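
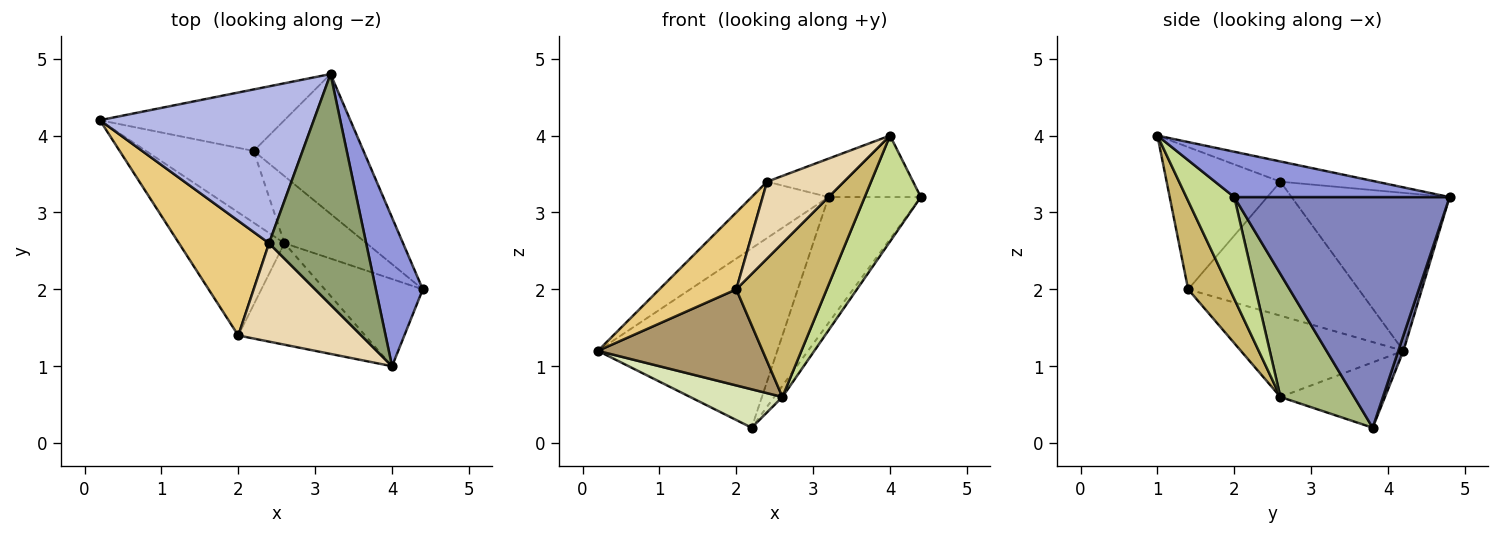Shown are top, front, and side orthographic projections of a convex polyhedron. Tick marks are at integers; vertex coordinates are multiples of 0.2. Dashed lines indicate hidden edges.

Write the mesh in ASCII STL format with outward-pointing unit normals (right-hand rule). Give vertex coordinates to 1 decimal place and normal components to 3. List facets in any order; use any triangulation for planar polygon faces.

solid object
 facet normal 0.027 0.946 -0.324
  outer loop
   vertex 2.2 3.8 0.2
   vertex 0.2 4.2 1.2
   vertex 3.2 4.8 3.2
  endloop
 endfacet
 facet normal 0.842 0.361 -0.401
  outer loop
   vertex 2.2 3.8 0.2
   vertex 3.2 4.8 3.2
   vertex 4.4 2.0 3.2
  endloop
 endfacet
 facet normal 0.666 0.285 0.689
  outer loop
   vertex 4.0 1.0 4.0
   vertex 4.4 2.0 3.2
   vertex 3.2 4.8 3.2
  endloop
 endfacet
 facet normal -0.571 0.278 0.773
  outer loop
   vertex 2.4 2.6 3.4
   vertex 3.2 4.8 3.2
   vertex 0.2 4.2 1.2
  endloop
 endfacet
 facet normal -0.201 0.161 0.966
  outer loop
   vertex 2.4 2.6 3.4
   vertex 4.0 1.0 4.0
   vertex 3.2 4.8 3.2
  endloop
 endfacet
 facet normal 0.829 0.092 -0.552
  outer loop
   vertex 2.6 2.6 0.6
   vertex 2.2 3.8 0.2
   vertex 4.4 2.0 3.2
  endloop
 endfacet
 facet normal 0.551 -0.645 -0.530
  outer loop
   vertex 2.6 2.6 0.6
   vertex 4.4 2.0 3.2
   vertex 4.0 1.0 4.0
  endloop
 endfacet
 facet normal -0.472 -0.416 -0.777
  outer loop
   vertex 2.6 2.6 0.6
   vertex 0.2 4.2 1.2
   vertex 2.2 3.8 0.2
  endloop
 endfacet
 facet normal -0.519 -0.526 -0.674
  outer loop
   vertex 2.0 1.4 2.0
   vertex 0.2 4.2 1.2
   vertex 2.6 2.6 0.6
  endloop
 endfacet
 facet normal 0.358 -0.779 -0.514
  outer loop
   vertex 2.0 1.4 2.0
   vertex 2.6 2.6 0.6
   vertex 4.0 1.0 4.0
  endloop
 endfacet
 facet normal -0.777 -0.350 0.522
  outer loop
   vertex 2.0 1.4 2.0
   vertex 2.4 2.6 3.4
   vertex 0.2 4.2 1.2
  endloop
 endfacet
 facet normal -0.674 -0.455 0.582
  outer loop
   vertex 2.0 1.4 2.0
   vertex 4.0 1.0 4.0
   vertex 2.4 2.6 3.4
  endloop
 endfacet
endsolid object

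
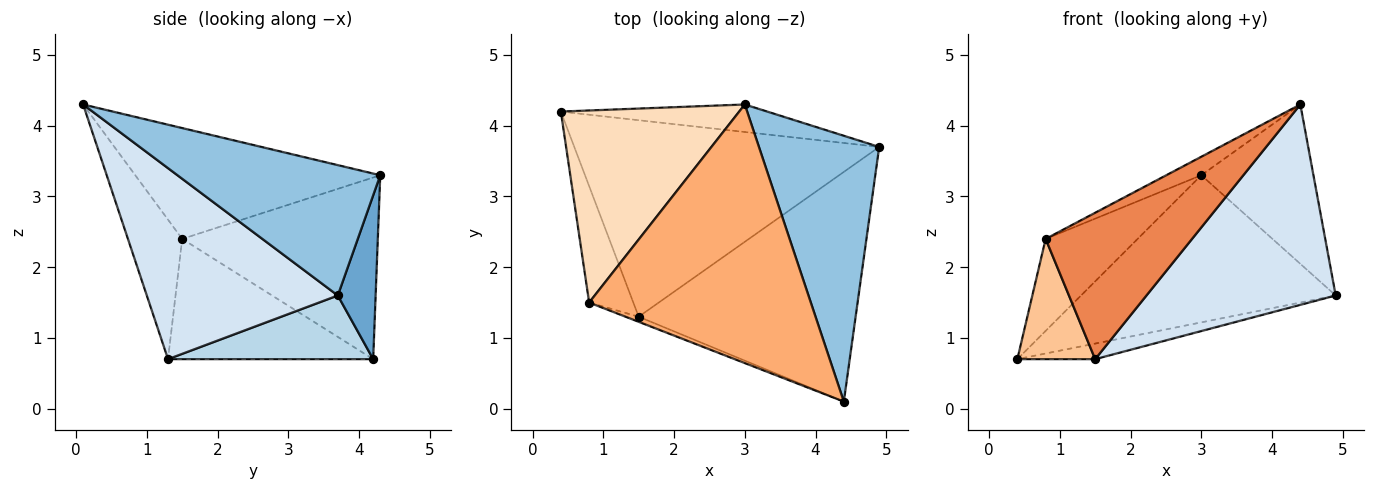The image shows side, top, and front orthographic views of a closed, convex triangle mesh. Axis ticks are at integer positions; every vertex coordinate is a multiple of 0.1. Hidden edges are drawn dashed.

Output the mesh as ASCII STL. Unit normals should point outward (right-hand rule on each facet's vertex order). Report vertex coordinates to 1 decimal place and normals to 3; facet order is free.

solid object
 facet normal 0.144 0.973 -0.182
  outer loop
   vertex 3.0 4.3 3.3
   vertex 4.9 3.7 1.6
   vertex 0.4 4.2 0.7
  endloop
 endfacet
 facet normal 0.681 0.377 0.628
  outer loop
   vertex 3.0 4.3 3.3
   vertex 4.4 0.1 4.3
   vertex 4.9 3.7 1.6
  endloop
 endfacet
 facet normal 0.204 0.077 -0.976
  outer loop
   vertex 1.5 1.3 0.7
   vertex 0.4 4.2 0.7
   vertex 4.9 3.7 1.6
  endloop
 endfacet
 facet normal 0.553 -0.548 -0.628
  outer loop
   vertex 1.5 1.3 0.7
   vertex 4.9 3.7 1.6
   vertex 4.4 0.1 4.3
  endloop
 endfacet
 facet normal -0.347 -0.937 -0.033
  outer loop
   vertex 0.8 1.5 2.4
   vertex 1.5 1.3 0.7
   vertex 4.4 0.1 4.3
  endloop
 endfacet
 facet normal -0.446 0.064 0.893
  outer loop
   vertex 0.8 1.5 2.4
   vertex 4.4 0.1 4.3
   vertex 3.0 4.3 3.3
  endloop
 endfacet
 facet normal -0.884 -0.335 -0.325
  outer loop
   vertex 0.8 1.5 2.4
   vertex 0.4 4.2 0.7
   vertex 1.5 1.3 0.7
  endloop
 endfacet
 facet normal -0.676 0.318 0.664
  outer loop
   vertex 0.8 1.5 2.4
   vertex 3.0 4.3 3.3
   vertex 0.4 4.2 0.7
  endloop
 endfacet
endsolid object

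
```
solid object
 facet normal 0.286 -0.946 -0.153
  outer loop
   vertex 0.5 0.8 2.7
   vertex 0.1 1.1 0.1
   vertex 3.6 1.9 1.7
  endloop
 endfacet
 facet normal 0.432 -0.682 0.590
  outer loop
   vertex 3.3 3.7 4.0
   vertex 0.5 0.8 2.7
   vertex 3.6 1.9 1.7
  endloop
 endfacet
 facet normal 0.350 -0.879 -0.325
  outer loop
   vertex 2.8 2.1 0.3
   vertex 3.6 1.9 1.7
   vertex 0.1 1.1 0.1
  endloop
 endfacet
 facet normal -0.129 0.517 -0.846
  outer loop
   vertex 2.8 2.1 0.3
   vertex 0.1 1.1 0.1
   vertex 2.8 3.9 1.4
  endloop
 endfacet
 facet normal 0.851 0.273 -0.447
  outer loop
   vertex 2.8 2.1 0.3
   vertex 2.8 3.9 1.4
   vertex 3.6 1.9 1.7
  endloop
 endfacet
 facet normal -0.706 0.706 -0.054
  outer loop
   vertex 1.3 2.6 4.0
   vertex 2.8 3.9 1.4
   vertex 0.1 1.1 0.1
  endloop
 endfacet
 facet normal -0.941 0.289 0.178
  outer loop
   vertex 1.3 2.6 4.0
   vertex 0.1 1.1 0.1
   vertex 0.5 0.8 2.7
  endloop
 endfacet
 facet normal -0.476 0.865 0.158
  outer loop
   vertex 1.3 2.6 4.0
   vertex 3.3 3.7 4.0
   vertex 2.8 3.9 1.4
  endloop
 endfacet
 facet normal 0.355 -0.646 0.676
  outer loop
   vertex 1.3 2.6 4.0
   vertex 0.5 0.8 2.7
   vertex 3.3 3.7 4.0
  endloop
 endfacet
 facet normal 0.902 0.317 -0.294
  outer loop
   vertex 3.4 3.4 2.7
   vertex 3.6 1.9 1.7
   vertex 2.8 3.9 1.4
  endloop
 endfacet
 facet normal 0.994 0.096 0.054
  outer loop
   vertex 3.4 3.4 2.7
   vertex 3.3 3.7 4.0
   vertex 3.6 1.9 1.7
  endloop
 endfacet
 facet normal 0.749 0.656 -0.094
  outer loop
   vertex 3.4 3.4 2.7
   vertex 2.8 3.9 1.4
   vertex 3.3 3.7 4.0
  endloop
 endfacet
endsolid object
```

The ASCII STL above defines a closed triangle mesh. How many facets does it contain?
12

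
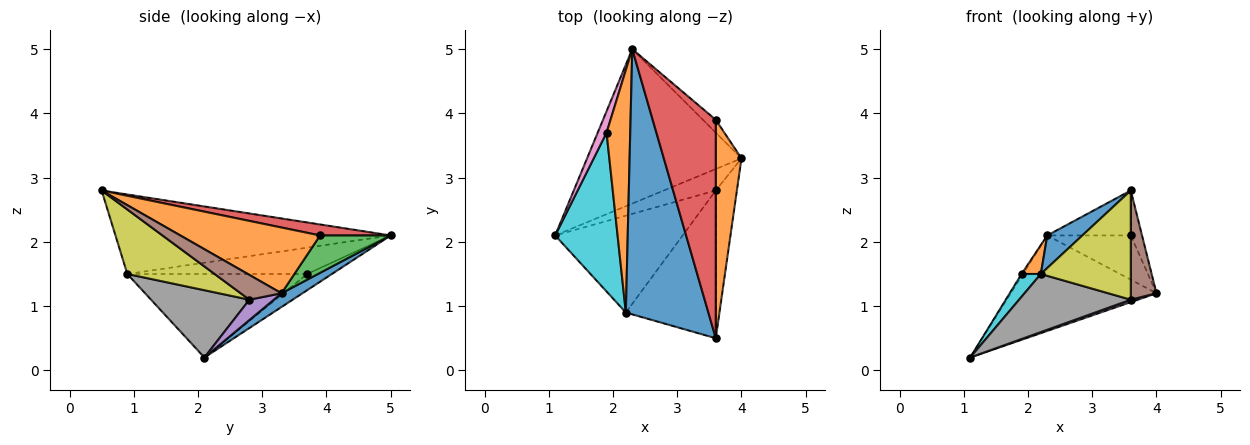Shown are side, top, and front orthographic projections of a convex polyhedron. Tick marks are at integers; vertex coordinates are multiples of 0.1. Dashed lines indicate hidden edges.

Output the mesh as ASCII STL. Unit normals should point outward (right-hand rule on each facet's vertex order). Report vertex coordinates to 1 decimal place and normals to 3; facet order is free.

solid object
 facet normal 0.075 0.524 -0.848
  outer loop
   vertex 2.3 5.0 2.1
   vertex 4.0 3.3 1.2
   vertex 1.1 2.1 0.2
  endloop
 endfacet
 facet normal 0.929 0.075 0.363
  outer loop
   vertex 3.6 3.9 2.1
   vertex 3.6 0.5 2.8
   vertex 4.0 3.3 1.2
  endloop
 endfacet
 facet normal 0.631 0.745 -0.217
  outer loop
   vertex 3.6 3.9 2.1
   vertex 4.0 3.3 1.2
   vertex 2.3 5.0 2.1
  endloop
 endfacet
 facet normal 0.168 0.199 0.966
  outer loop
   vertex 3.6 3.9 2.1
   vertex 2.3 5.0 2.1
   vertex 3.6 0.5 2.8
  endloop
 endfacet
 facet normal 0.363 -0.105 -0.926
  outer loop
   vertex 3.6 2.8 1.1
   vertex 1.1 2.1 0.2
   vertex 4.0 3.3 1.2
  endloop
 endfacet
 facet normal 0.686 -0.432 -0.585
  outer loop
   vertex 3.6 2.8 1.1
   vertex 4.0 3.3 1.2
   vertex 3.6 0.5 2.8
  endloop
 endfacet
 facet normal -0.876 0.048 0.480
  outer loop
   vertex 1.9 3.7 1.5
   vertex 2.3 5.0 2.1
   vertex 1.1 2.1 0.2
  endloop
 endfacet
 facet normal 0.412 -0.468 -0.781
  outer loop
   vertex 2.2 0.9 1.5
   vertex 1.1 2.1 0.2
   vertex 3.6 2.8 1.1
  endloop
 endfacet
 facet normal 0.500 -0.515 -0.697
  outer loop
   vertex 2.2 0.9 1.5
   vertex 3.6 2.8 1.1
   vertex 3.6 0.5 2.8
  endloop
 endfacet
 facet normal -0.798 -0.086 0.596
  outer loop
   vertex 2.2 0.9 1.5
   vertex 1.9 3.7 1.5
   vertex 1.1 2.1 0.2
  endloop
 endfacet
 facet normal -0.691 -0.088 0.717
  outer loop
   vertex 2.2 0.9 1.5
   vertex 3.6 0.5 2.8
   vertex 2.3 5.0 2.1
  endloop
 endfacet
 facet normal -0.741 -0.079 0.666
  outer loop
   vertex 2.2 0.9 1.5
   vertex 2.3 5.0 2.1
   vertex 1.9 3.7 1.5
  endloop
 endfacet
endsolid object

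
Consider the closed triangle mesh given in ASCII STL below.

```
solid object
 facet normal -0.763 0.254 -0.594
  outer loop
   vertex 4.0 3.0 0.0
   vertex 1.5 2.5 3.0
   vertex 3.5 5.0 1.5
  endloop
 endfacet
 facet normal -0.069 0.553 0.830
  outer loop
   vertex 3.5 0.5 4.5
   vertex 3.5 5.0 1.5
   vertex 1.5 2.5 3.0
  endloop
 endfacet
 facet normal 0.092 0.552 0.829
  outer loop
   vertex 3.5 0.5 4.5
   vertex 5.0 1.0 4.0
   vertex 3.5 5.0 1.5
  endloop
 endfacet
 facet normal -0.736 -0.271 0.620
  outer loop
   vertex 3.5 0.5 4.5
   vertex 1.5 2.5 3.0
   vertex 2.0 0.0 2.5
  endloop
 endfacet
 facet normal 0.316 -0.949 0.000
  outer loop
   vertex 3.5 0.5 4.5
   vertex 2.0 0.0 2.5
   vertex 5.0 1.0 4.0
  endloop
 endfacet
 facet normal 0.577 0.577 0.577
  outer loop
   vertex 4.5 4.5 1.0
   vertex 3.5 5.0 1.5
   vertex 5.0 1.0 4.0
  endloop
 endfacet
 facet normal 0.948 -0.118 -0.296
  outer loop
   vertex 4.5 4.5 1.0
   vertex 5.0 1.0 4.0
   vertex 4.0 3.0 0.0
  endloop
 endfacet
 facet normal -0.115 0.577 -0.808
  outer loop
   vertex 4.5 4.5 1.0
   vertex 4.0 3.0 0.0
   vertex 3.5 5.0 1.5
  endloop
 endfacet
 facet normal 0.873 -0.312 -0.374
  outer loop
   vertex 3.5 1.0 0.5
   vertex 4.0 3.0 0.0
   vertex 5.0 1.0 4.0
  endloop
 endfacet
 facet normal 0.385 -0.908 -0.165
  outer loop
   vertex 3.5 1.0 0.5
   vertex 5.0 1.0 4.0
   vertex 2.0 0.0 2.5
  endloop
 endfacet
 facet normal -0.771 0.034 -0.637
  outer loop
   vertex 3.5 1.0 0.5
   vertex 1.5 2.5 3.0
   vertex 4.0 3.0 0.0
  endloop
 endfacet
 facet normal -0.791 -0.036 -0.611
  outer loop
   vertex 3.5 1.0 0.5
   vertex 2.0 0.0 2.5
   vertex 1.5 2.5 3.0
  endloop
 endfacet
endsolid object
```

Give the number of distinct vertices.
8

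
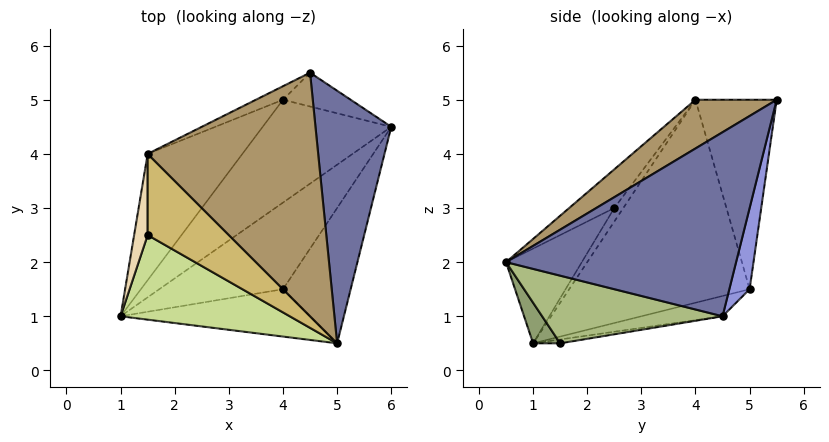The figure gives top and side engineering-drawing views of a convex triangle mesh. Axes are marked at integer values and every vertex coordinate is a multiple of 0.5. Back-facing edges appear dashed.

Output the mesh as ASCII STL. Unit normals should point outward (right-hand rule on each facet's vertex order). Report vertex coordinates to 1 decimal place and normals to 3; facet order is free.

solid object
 facet normal 0.916 -0.135 0.377
  outer loop
   vertex 4.5 5.5 5.0
   vertex 5.0 0.5 2.0
   vertex 6.0 4.5 1.0
  endloop
 endfacet
 facet normal -0.147 0.342 -0.928
  outer loop
   vertex 4.0 5.0 1.5
   vertex 6.0 4.5 1.0
   vertex 1.0 1.0 0.5
  endloop
 endfacet
 facet normal 0.200 0.966 -0.166
  outer loop
   vertex 4.0 5.0 1.5
   vertex 4.5 5.5 5.0
   vertex 6.0 4.5 1.0
  endloop
 endfacet
 facet normal -0.031 0.184 -0.982
  outer loop
   vertex 4.0 1.5 0.5
   vertex 1.0 1.0 0.5
   vertex 6.0 4.5 1.0
  endloop
 endfacet
 facet normal 0.130 -0.783 -0.609
  outer loop
   vertex 4.0 1.5 0.5
   vertex 5.0 0.5 2.0
   vertex 1.0 1.0 0.5
  endloop
 endfacet
 facet normal 0.667 -0.333 -0.667
  outer loop
   vertex 4.0 1.5 0.5
   vertex 6.0 4.5 1.0
   vertex 5.0 0.5 2.0
  endloop
 endfacet
 facet normal -0.299 -0.791 0.534
  outer loop
   vertex 1.5 2.5 3.0
   vertex 1.0 1.0 0.5
   vertex 5.0 0.5 2.0
  endloop
 endfacet
 facet normal -0.446 0.893 -0.064
  outer loop
   vertex 1.5 4.0 5.0
   vertex 4.5 5.5 5.0
   vertex 4.0 5.0 1.5
  endloop
 endfacet
 facet normal 0.241 -0.482 0.843
  outer loop
   vertex 1.5 4.0 5.0
   vertex 5.0 0.5 2.0
   vertex 4.5 5.5 5.0
  endloop
 endfacet
 facet normal -0.275 -0.769 0.577
  outer loop
   vertex 1.5 4.0 5.0
   vertex 1.5 2.5 3.0
   vertex 5.0 0.5 2.0
  endloop
 endfacet
 facet normal -0.713 0.618 -0.333
  outer loop
   vertex 1.5 4.0 5.0
   vertex 4.0 5.0 1.5
   vertex 1.0 1.0 0.5
  endloop
 endfacet
 facet normal -0.514 -0.686 0.514
  outer loop
   vertex 1.5 4.0 5.0
   vertex 1.0 1.0 0.5
   vertex 1.5 2.5 3.0
  endloop
 endfacet
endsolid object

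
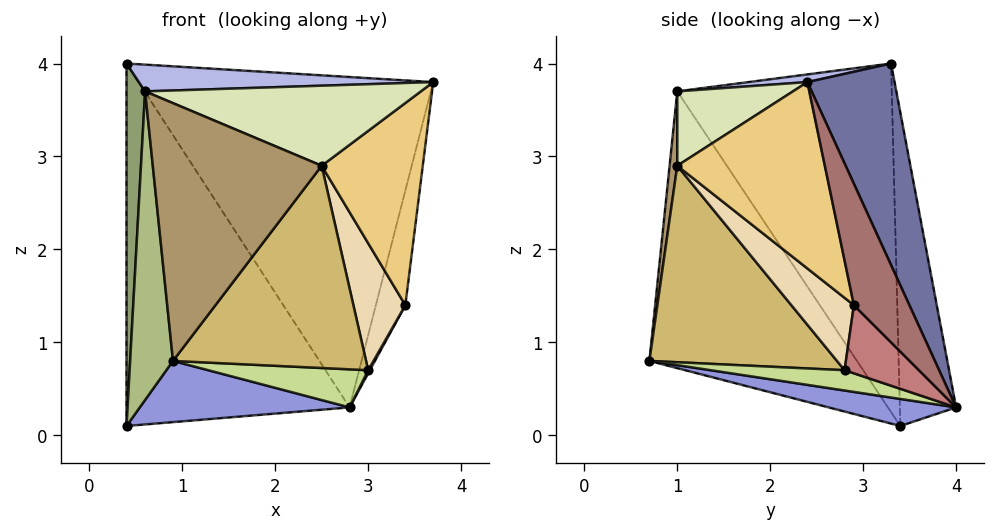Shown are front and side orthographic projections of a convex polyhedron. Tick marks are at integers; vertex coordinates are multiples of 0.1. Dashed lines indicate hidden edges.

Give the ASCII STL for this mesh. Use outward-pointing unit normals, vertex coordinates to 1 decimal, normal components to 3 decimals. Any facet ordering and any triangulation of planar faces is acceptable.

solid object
 facet normal 0.266 0.901 0.343
  outer loop
   vertex 2.8 4.0 0.3
   vertex 0.4 3.3 4.0
   vertex 3.7 2.4 3.8
  endloop
 endfacet
 facet normal -0.244 0.969 0.025
  outer loop
   vertex 0.4 3.4 0.1
   vertex 0.4 3.3 4.0
   vertex 2.8 4.0 0.3
  endloop
 endfacet
 facet normal 0.137 -0.225 -0.965
  outer loop
   vertex 0.4 3.4 0.1
   vertex 2.8 4.0 0.3
   vertex 0.9 0.7 0.8
  endloop
 endfacet
 facet normal 0.025 -0.127 0.992
  outer loop
   vertex 0.6 1.0 3.7
   vertex 3.7 2.4 3.8
   vertex 0.4 3.3 4.0
  endloop
 endfacet
 facet normal -0.996 -0.086 -0.002
  outer loop
   vertex 0.6 1.0 3.7
   vertex 0.4 3.3 4.0
   vertex 0.4 3.4 0.1
  endloop
 endfacet
 facet normal -0.976 -0.202 -0.080
  outer loop
   vertex 0.6 1.0 3.7
   vertex 0.4 3.4 0.1
   vertex 0.9 0.7 0.8
  endloop
 endfacet
 facet normal 0.229 -0.273 -0.934
  outer loop
   vertex 3.0 2.8 0.7
   vertex 0.9 0.7 0.8
   vertex 2.8 4.0 0.3
  endloop
 endfacet
 facet normal 0.285 -0.679 0.677
  outer loop
   vertex 2.5 1.0 2.9
   vertex 3.7 2.4 3.8
   vertex 0.6 1.0 3.7
  endloop
 endfacet
 facet normal 0.045 -0.993 0.107
  outer loop
   vertex 2.5 1.0 2.9
   vertex 0.6 1.0 3.7
   vertex 0.9 0.7 0.8
  endloop
 endfacet
 facet normal 0.641 -0.659 -0.394
  outer loop
   vertex 2.5 1.0 2.9
   vertex 0.9 0.7 0.8
   vertex 3.0 2.8 0.7
  endloop
 endfacet
 facet normal 0.806 -0.552 -0.216
  outer loop
   vertex 3.4 2.9 1.4
   vertex 3.7 2.4 3.8
   vertex 2.5 1.0 2.9
  endloop
 endfacet
 facet normal 0.726 -0.604 -0.329
  outer loop
   vertex 3.4 2.9 1.4
   vertex 2.5 1.0 2.9
   vertex 3.0 2.8 0.7
  endloop
 endfacet
 facet normal 0.883 0.469 -0.013
  outer loop
   vertex 3.4 2.9 1.4
   vertex 2.8 4.0 0.3
   vertex 3.7 2.4 3.8
  endloop
 endfacet
 facet normal 0.869 -0.020 -0.494
  outer loop
   vertex 3.4 2.9 1.4
   vertex 3.0 2.8 0.7
   vertex 2.8 4.0 0.3
  endloop
 endfacet
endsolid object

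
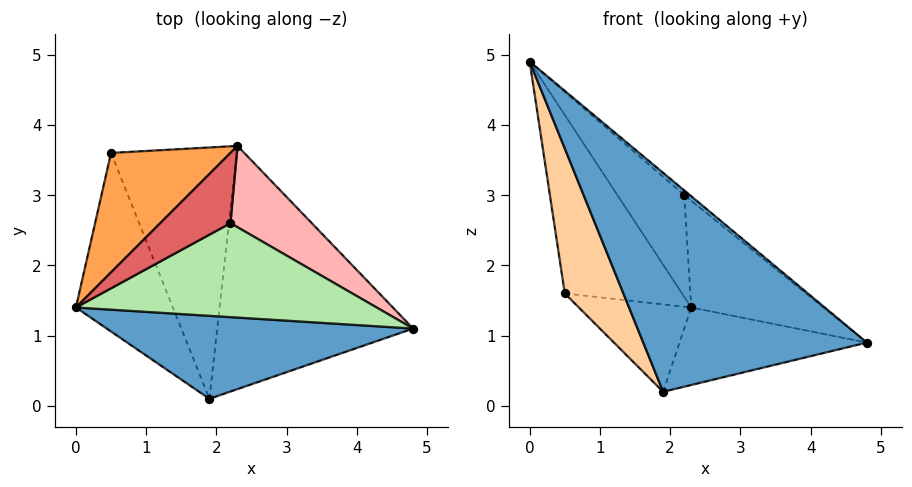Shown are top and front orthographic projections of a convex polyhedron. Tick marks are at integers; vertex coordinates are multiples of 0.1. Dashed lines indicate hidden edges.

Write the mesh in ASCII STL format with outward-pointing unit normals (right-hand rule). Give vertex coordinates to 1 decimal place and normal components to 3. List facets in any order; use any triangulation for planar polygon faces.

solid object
 facet normal 0.231 -0.910 0.345
  outer loop
   vertex 1.9 0.1 0.2
   vertex 4.8 1.1 0.9
   vertex 0.0 1.4 4.9
  endloop
 endfacet
 facet normal 0.124 0.301 -0.945
  outer loop
   vertex 1.9 0.1 0.2
   vertex 2.3 3.7 1.4
   vertex 4.8 1.1 0.9
  endloop
 endfacet
 facet normal 0.016 0.831 0.556
  outer loop
   vertex 0.5 3.6 1.6
   vertex 0.0 1.4 4.9
   vertex 2.3 3.7 1.4
  endloop
 endfacet
 facet normal -0.920 -0.247 -0.304
  outer loop
   vertex 0.5 3.6 1.6
   vertex 1.9 0.1 0.2
   vertex 0.0 1.4 4.9
  endloop
 endfacet
 facet normal -0.122 0.326 -0.937
  outer loop
   vertex 0.5 3.6 1.6
   vertex 2.3 3.7 1.4
   vertex 1.9 0.1 0.2
  endloop
 endfacet
 facet normal 0.641 0.038 0.766
  outer loop
   vertex 2.2 2.6 3.0
   vertex 0.0 1.4 4.9
   vertex 4.8 1.1 0.9
  endloop
 endfacet
 facet normal 0.042 0.822 0.568
  outer loop
   vertex 2.2 2.6 3.0
   vertex 2.3 3.7 1.4
   vertex 0.0 1.4 4.9
  endloop
 endfacet
 facet normal 0.688 0.577 0.440
  outer loop
   vertex 2.2 2.6 3.0
   vertex 4.8 1.1 0.9
   vertex 2.3 3.7 1.4
  endloop
 endfacet
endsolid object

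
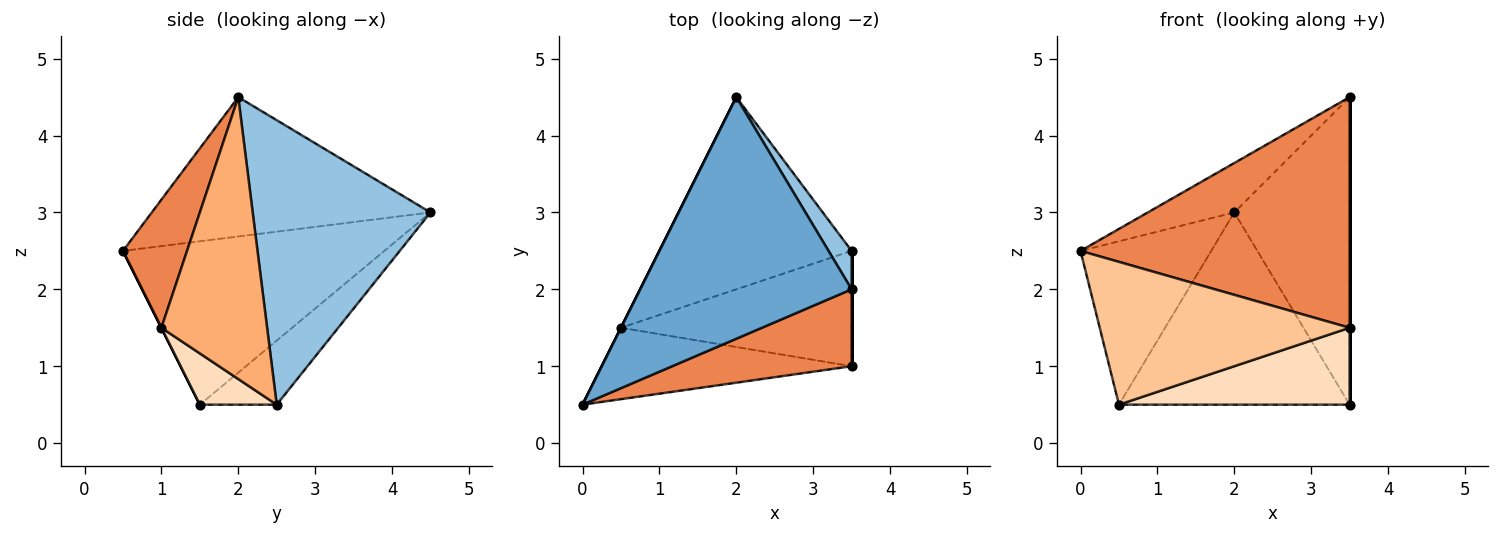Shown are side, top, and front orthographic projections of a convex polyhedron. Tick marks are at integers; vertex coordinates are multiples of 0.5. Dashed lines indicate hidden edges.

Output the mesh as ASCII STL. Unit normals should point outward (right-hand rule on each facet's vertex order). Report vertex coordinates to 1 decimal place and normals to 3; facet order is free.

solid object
 facet normal -0.542 0.168 0.823
  outer loop
   vertex 2.0 4.5 3.0
   vertex 0.0 0.5 2.5
   vertex 3.5 2.0 4.5
  endloop
 endfacet
 facet normal 0.837 0.543 0.068
  outer loop
   vertex 3.5 2.5 0.5
   vertex 2.0 4.5 3.0
   vertex 3.5 2.0 4.5
  endloop
 endfacet
 facet normal -0.894 0.447 0.000
  outer loop
   vertex 0.5 1.5 0.5
   vertex 0.0 0.5 2.5
   vertex 2.0 4.5 3.0
  endloop
 endfacet
 facet normal -0.229 0.688 -0.688
  outer loop
   vertex 0.5 1.5 0.5
   vertex 2.0 4.5 3.0
   vertex 3.5 2.5 0.5
  endloop
 endfacet
 facet normal 0.220 -0.925 0.308
  outer loop
   vertex 3.5 1.0 1.5
   vertex 3.5 2.0 4.5
   vertex 0.0 0.5 2.5
  endloop
 endfacet
 facet normal 1.000 0.000 0.000
  outer loop
   vertex 3.5 1.0 1.5
   vertex 3.5 2.5 0.5
   vertex 3.5 2.0 4.5
  endloop
 endfacet
 facet normal 0.000 -0.894 -0.447
  outer loop
   vertex 3.5 1.0 1.5
   vertex 0.0 0.5 2.5
   vertex 0.5 1.5 0.5
  endloop
 endfacet
 facet normal 0.182 -0.545 -0.818
  outer loop
   vertex 3.5 1.0 1.5
   vertex 0.5 1.5 0.5
   vertex 3.5 2.5 0.5
  endloop
 endfacet
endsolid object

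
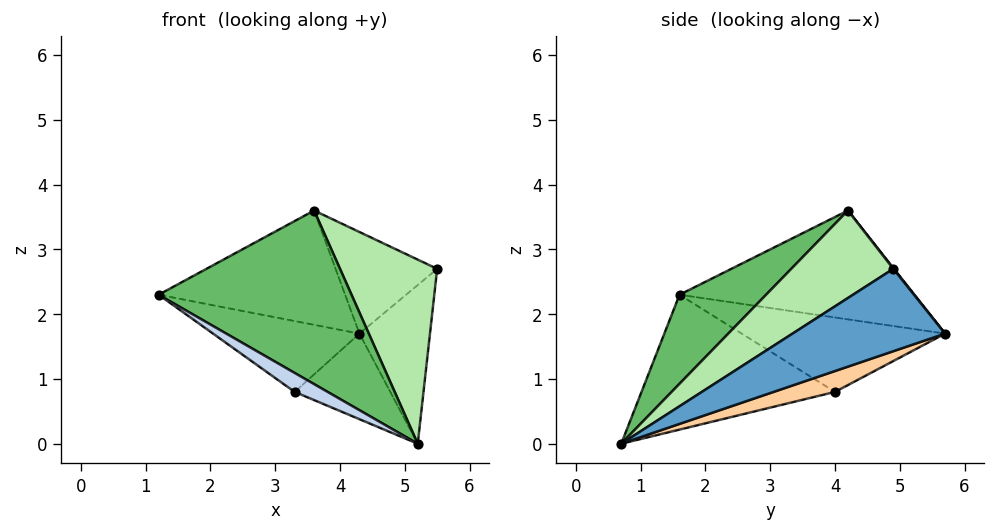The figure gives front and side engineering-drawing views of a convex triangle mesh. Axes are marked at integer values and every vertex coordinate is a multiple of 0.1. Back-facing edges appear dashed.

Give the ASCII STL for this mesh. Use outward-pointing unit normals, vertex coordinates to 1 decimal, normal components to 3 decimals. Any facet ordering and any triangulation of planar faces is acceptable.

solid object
 facet normal 0.725 0.335 -0.602
  outer loop
   vertex 4.3 5.7 1.7
   vertex 5.5 4.9 2.7
   vertex 5.2 0.7 0.0
  endloop
 endfacet
 facet normal -0.511 -0.087 -0.855
  outer loop
   vertex 3.3 4.0 0.8
   vertex 5.2 0.7 0.0
   vertex 1.2 1.6 2.3
  endloop
 endfacet
 facet normal -0.796 0.573 -0.198
  outer loop
   vertex 3.3 4.0 0.8
   vertex 1.2 1.6 2.3
   vertex 4.3 5.7 1.7
  endloop
 endfacet
 facet normal 0.224 0.350 -0.910
  outer loop
   vertex 3.3 4.0 0.8
   vertex 4.3 5.7 1.7
   vertex 5.2 0.7 0.0
  endloop
 endfacet
 facet normal 0.280 -0.623 0.730
  outer loop
   vertex 3.6 4.2 3.6
   vertex 1.2 1.6 2.3
   vertex 5.2 0.7 0.0
  endloop
 endfacet
 facet normal 0.514 -0.490 0.704
  outer loop
   vertex 3.6 4.2 3.6
   vertex 5.2 0.7 0.0
   vertex 5.5 4.9 2.7
  endloop
 endfacet
 facet normal -0.768 0.609 0.198
  outer loop
   vertex 3.6 4.2 3.6
   vertex 4.3 5.7 1.7
   vertex 1.2 1.6 2.3
  endloop
 endfacet
 facet normal 0.005 0.784 0.621
  outer loop
   vertex 3.6 4.2 3.6
   vertex 5.5 4.9 2.7
   vertex 4.3 5.7 1.7
  endloop
 endfacet
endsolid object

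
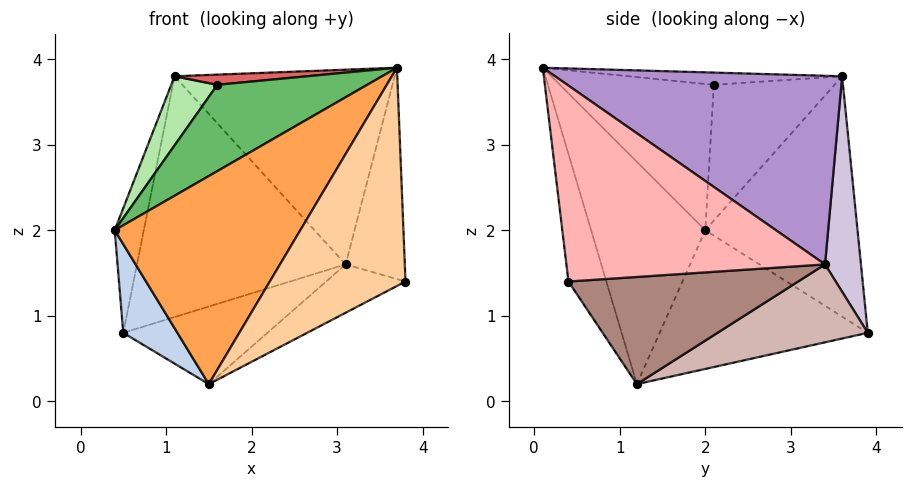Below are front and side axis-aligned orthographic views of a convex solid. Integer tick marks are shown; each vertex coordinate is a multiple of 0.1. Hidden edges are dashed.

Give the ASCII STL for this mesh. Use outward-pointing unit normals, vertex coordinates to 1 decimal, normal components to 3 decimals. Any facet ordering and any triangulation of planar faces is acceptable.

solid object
 facet normal -0.960 0.183 0.210
  outer loop
   vertex 1.1 3.6 3.8
   vertex 0.5 3.9 0.8
   vertex 0.4 2.0 2.0
  endloop
 endfacet
 facet normal -0.873 -0.227 -0.432
  outer loop
   vertex 1.5 1.2 0.2
   vertex 0.4 2.0 2.0
   vertex 0.5 3.9 0.8
  endloop
 endfacet
 facet normal -0.523 -0.850 0.058
  outer loop
   vertex 1.5 1.2 0.2
   vertex 3.7 0.1 3.9
   vertex 0.4 2.0 2.0
  endloop
 endfacet
 facet normal -0.267 -0.956 -0.125
  outer loop
   vertex 1.5 1.2 0.2
   vertex 3.8 0.4 1.4
   vertex 3.7 0.1 3.9
  endloop
 endfacet
 facet normal -0.629 -0.612 0.480
  outer loop
   vertex 1.6 2.1 3.7
   vertex 0.4 2.0 2.0
   vertex 3.7 0.1 3.9
  endloop
 endfacet
 facet normal -0.772 -0.295 0.563
  outer loop
   vertex 1.6 2.1 3.7
   vertex 1.1 3.6 3.8
   vertex 0.4 2.0 2.0
  endloop
 endfacet
 facet normal -0.224 -0.139 0.965
  outer loop
   vertex 1.6 2.1 3.7
   vertex 3.7 0.1 3.9
   vertex 1.1 3.6 3.8
  endloop
 endfacet
 facet normal 0.973 0.223 0.066
  outer loop
   vertex 3.1 3.4 1.6
   vertex 3.7 0.1 3.9
   vertex 3.8 0.4 1.4
  endloop
 endfacet
 facet normal 0.660 0.506 0.554
  outer loop
   vertex 3.1 3.4 1.6
   vertex 1.1 3.6 3.8
   vertex 3.7 0.1 3.9
  endloop
 endfacet
 facet normal 0.169 0.983 0.064
  outer loop
   vertex 3.1 3.4 1.6
   vertex 0.5 3.9 0.8
   vertex 1.1 3.6 3.8
  endloop
 endfacet
 facet normal 0.502 0.174 -0.847
  outer loop
   vertex 3.1 3.4 1.6
   vertex 3.8 0.4 1.4
   vertex 1.5 1.2 0.2
  endloop
 endfacet
 facet normal 0.334 0.321 -0.886
  outer loop
   vertex 3.1 3.4 1.6
   vertex 1.5 1.2 0.2
   vertex 0.5 3.9 0.8
  endloop
 endfacet
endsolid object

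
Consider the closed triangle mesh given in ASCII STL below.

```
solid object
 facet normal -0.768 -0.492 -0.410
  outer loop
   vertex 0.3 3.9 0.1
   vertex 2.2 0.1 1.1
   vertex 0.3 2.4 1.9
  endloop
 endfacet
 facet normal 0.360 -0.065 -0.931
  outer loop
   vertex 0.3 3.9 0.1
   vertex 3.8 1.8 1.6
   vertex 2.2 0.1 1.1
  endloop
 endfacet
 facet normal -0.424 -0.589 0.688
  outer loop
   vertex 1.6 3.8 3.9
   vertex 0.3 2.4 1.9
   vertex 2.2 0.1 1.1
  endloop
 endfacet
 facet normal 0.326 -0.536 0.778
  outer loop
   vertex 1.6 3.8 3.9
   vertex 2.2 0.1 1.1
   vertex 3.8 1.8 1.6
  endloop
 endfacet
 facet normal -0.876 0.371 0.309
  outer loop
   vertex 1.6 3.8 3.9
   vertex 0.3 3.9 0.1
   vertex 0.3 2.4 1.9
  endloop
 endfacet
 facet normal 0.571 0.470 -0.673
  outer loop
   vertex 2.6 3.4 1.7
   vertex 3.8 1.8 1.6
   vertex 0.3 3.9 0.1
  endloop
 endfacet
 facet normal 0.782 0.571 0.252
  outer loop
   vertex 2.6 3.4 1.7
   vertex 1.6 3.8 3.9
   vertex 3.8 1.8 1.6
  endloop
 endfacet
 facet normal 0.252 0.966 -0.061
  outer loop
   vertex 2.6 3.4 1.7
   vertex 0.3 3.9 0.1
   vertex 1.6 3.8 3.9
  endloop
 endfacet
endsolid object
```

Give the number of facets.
8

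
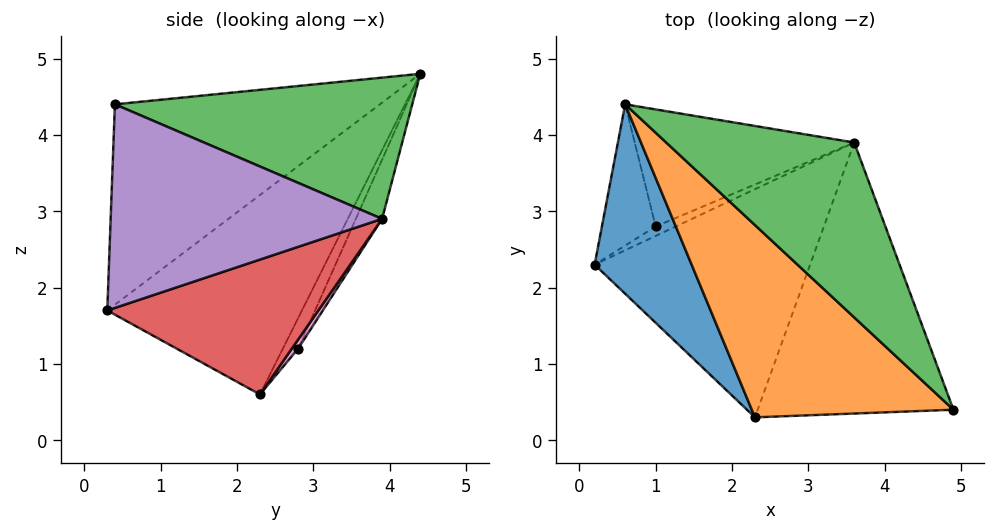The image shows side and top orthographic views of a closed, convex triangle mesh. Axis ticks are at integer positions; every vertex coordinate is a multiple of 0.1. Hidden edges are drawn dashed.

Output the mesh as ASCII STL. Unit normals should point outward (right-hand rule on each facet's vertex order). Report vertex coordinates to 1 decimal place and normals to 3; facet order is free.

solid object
 facet normal -0.735 -0.575 0.358
  outer loop
   vertex 2.3 0.3 1.7
   vertex 0.6 4.4 4.8
   vertex 0.2 2.3 0.6
  endloop
 endfacet
 facet normal -0.543 -0.638 0.546
  outer loop
   vertex 2.3 0.3 1.7
   vertex 4.9 0.4 4.4
   vertex 0.6 4.4 4.8
  endloop
 endfacet
 facet normal 0.523 0.492 0.696
  outer loop
   vertex 3.6 3.9 2.9
   vertex 0.6 4.4 4.8
   vertex 4.9 0.4 4.4
  endloop
 endfacet
 facet normal 0.528 0.091 -0.844
  outer loop
   vertex 3.6 3.9 2.9
   vertex 2.3 0.3 1.7
   vertex 0.2 2.3 0.6
  endloop
 endfacet
 facet normal 0.721 -0.029 -0.693
  outer loop
   vertex 3.6 3.9 2.9
   vertex 4.9 0.4 4.4
   vertex 2.3 0.3 1.7
  endloop
 endfacet
 facet normal -0.236 0.878 -0.416
  outer loop
   vertex 1.0 2.8 1.2
   vertex 0.2 2.3 0.6
   vertex 0.6 4.4 4.8
  endloop
 endfacet
 facet normal 0.378 0.398 -0.836
  outer loop
   vertex 1.0 2.8 1.2
   vertex 3.6 3.9 2.9
   vertex 0.2 2.3 0.6
  endloop
 endfacet
 facet normal -0.112 0.903 -0.414
  outer loop
   vertex 1.0 2.8 1.2
   vertex 0.6 4.4 4.8
   vertex 3.6 3.9 2.9
  endloop
 endfacet
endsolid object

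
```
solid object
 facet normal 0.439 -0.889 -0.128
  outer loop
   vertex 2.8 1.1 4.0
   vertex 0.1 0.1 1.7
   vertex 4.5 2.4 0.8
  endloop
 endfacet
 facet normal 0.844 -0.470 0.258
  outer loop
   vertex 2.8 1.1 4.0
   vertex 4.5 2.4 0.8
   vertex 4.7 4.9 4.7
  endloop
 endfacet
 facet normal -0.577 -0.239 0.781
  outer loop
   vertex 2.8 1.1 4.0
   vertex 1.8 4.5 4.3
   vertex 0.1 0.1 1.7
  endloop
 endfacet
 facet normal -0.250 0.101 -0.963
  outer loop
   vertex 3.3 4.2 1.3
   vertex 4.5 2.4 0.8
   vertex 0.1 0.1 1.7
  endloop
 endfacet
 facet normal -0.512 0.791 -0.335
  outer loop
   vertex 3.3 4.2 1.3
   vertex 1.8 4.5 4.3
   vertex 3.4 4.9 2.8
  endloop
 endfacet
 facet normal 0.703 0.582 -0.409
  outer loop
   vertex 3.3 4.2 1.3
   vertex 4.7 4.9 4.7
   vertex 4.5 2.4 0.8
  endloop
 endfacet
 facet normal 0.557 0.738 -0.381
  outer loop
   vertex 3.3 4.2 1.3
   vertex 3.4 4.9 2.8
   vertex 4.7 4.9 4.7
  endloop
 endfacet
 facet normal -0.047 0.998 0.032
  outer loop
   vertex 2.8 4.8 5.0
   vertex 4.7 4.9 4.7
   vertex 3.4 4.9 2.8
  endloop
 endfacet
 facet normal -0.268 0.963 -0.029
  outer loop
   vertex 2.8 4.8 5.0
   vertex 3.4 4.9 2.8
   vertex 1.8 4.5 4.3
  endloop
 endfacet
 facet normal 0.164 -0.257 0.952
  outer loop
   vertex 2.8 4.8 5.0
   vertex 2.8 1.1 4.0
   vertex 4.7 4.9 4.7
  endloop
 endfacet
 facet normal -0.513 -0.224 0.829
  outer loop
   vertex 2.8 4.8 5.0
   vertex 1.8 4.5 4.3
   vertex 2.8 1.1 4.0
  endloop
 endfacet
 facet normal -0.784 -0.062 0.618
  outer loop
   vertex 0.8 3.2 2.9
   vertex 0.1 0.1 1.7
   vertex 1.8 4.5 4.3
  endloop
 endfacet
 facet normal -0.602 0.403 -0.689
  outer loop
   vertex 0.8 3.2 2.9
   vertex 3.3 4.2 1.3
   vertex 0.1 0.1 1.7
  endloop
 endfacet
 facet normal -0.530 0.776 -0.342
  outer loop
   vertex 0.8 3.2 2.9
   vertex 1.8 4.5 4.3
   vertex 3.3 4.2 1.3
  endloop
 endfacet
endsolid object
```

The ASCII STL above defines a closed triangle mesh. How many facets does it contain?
14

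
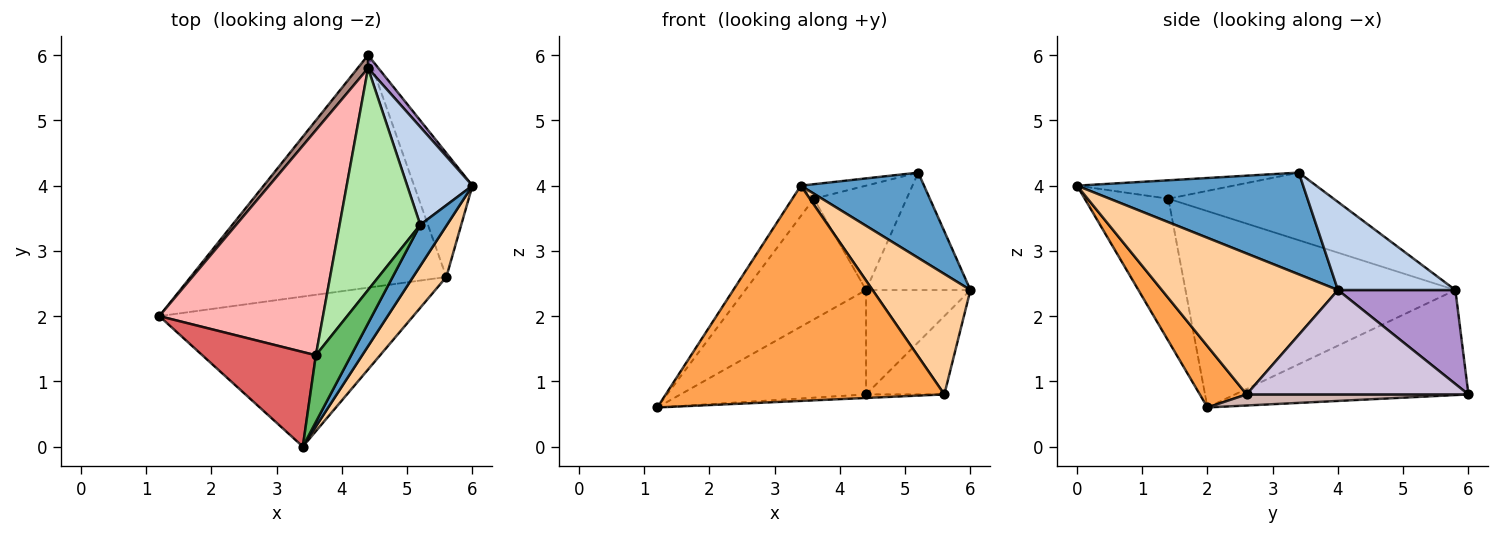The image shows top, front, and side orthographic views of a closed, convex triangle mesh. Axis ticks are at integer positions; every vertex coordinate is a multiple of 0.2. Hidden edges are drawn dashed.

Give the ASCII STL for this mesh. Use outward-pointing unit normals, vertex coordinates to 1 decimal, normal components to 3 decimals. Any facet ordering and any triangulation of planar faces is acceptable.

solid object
 facet normal 0.856 -0.466 0.225
  outer loop
   vertex 5.2 3.4 4.2
   vertex 3.4 0.0 4.0
   vertex 6.0 4.0 2.4
  endloop
 endfacet
 facet normal 0.654 0.581 0.484
  outer loop
   vertex 4.4 5.8 2.4
   vertex 5.2 3.4 4.2
   vertex 6.0 4.0 2.4
  endloop
 endfacet
 facet normal 0.137 -0.813 -0.566
  outer loop
   vertex 5.6 2.6 0.8
   vertex 3.4 0.0 4.0
   vertex 1.2 2.0 0.6
  endloop
 endfacet
 facet normal 0.856 -0.476 0.202
  outer loop
   vertex 5.6 2.6 0.8
   vertex 6.0 4.0 2.4
   vertex 3.4 0.0 4.0
  endloop
 endfacet
 facet normal -0.454 0.189 0.871
  outer loop
   vertex 3.6 1.4 3.8
   vertex 3.4 0.0 4.0
   vertex 5.2 3.4 4.2
  endloop
 endfacet
 facet normal -0.604 0.339 0.721
  outer loop
   vertex 3.6 1.4 3.8
   vertex 5.2 3.4 4.2
   vertex 4.4 5.8 2.4
  endloop
 endfacet
 facet normal -0.766 0.197 0.612
  outer loop
   vertex 3.6 1.4 3.8
   vertex 1.2 2.0 0.6
   vertex 3.4 0.0 4.0
  endloop
 endfacet
 facet normal -0.726 0.325 0.606
  outer loop
   vertex 3.6 1.4 3.8
   vertex 4.4 5.8 2.4
   vertex 1.2 2.0 0.6
  endloop
 endfacet
 facet normal 0.745 0.662 0.083
  outer loop
   vertex 4.4 6.0 0.8
   vertex 4.4 5.8 2.4
   vertex 6.0 4.0 2.4
  endloop
 endfacet
 facet normal 0.834 0.294 -0.466
  outer loop
   vertex 4.4 6.0 0.8
   vertex 6.0 4.0 2.4
   vertex 5.6 2.6 0.8
  endloop
 endfacet
 facet normal -0.780 0.620 0.078
  outer loop
   vertex 4.4 6.0 0.8
   vertex 1.2 2.0 0.6
   vertex 4.4 5.8 2.4
  endloop
 endfacet
 facet normal 0.043 0.015 -0.999
  outer loop
   vertex 4.4 6.0 0.8
   vertex 5.6 2.6 0.8
   vertex 1.2 2.0 0.6
  endloop
 endfacet
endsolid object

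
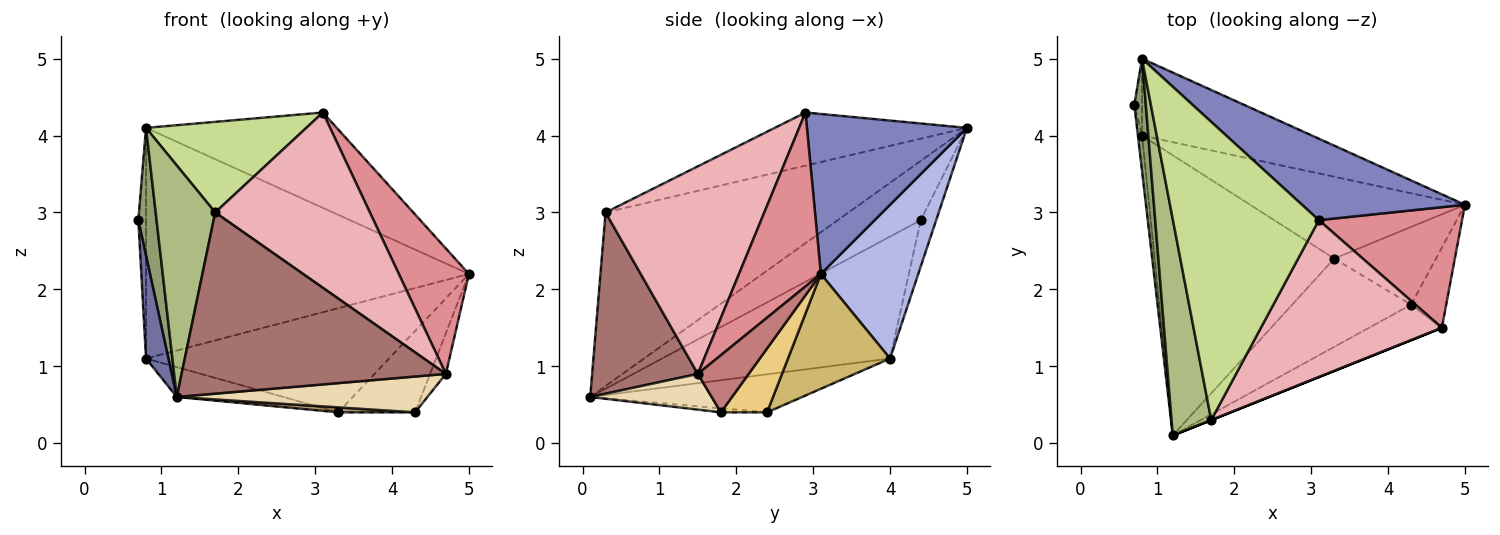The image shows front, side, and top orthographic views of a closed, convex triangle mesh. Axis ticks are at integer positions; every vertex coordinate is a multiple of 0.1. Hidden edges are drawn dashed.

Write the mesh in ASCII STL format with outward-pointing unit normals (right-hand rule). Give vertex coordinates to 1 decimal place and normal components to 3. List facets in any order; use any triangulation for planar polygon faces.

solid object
 facet normal -0.995 -0.098 -0.034
  outer loop
   vertex 0.8 4.0 1.1
   vertex 1.2 0.1 0.6
   vertex 0.7 4.4 2.9
  endloop
 endfacet
 facet normal 0.538 0.641 0.548
  outer loop
   vertex 0.8 5.0 4.1
   vertex 3.1 2.9 4.3
   vertex 5.0 3.1 2.2
  endloop
 endfacet
 facet normal -0.885 0.442 -0.147
  outer loop
   vertex 0.8 5.0 4.1
   vertex 0.8 4.0 1.1
   vertex 0.7 4.4 2.9
  endloop
 endfacet
 facet normal 0.275 0.912 -0.304
  outer loop
   vertex 0.8 5.0 4.1
   vertex 5.0 3.1 2.2
   vertex 0.8 4.0 1.1
  endloop
 endfacet
 facet normal -0.960 -0.211 0.185
  outer loop
   vertex 0.8 5.0 4.1
   vertex 0.7 4.4 2.9
   vertex 1.2 0.1 0.6
  endloop
 endfacet
 facet normal -0.948 -0.232 0.217
  outer loop
   vertex 1.7 0.3 3.0
   vertex 0.8 5.0 4.1
   vertex 1.2 0.1 0.6
  endloop
 endfacet
 facet normal -0.329 -0.274 0.903
  outer loop
   vertex 1.7 0.3 3.0
   vertex 3.1 2.9 4.3
   vertex 0.8 5.0 4.1
  endloop
 endfacet
 facet normal -0.206 0.104 -0.973
  outer loop
   vertex 3.3 2.4 0.4
   vertex 1.2 0.1 0.6
   vertex 0.8 4.0 1.1
  endloop
 endfacet
 facet normal -0.034 -0.056 -0.998
  outer loop
   vertex 3.3 2.4 0.4
   vertex 4.3 1.8 0.4
   vertex 1.2 0.1 0.6
  endloop
 endfacet
 facet normal 0.314 0.747 -0.587
  outer loop
   vertex 3.3 2.4 0.4
   vertex 0.8 4.0 1.1
   vertex 5.0 3.1 2.2
  endloop
 endfacet
 facet normal 0.398 0.663 -0.634
  outer loop
   vertex 3.3 2.4 0.4
   vertex 5.0 3.1 2.2
   vertex 4.3 1.8 0.4
  endloop
 endfacet
 facet normal 0.326 -0.673 -0.664
  outer loop
   vertex 4.7 1.5 0.9
   vertex 1.2 0.1 0.6
   vertex 4.3 1.8 0.4
  endloop
 endfacet
 facet normal 0.371 -0.928 0.000
  outer loop
   vertex 4.7 1.5 0.9
   vertex 1.7 0.3 3.0
   vertex 1.2 0.1 0.6
  endloop
 endfacet
 facet normal 0.824 0.256 -0.505
  outer loop
   vertex 4.7 1.5 0.9
   vertex 4.3 1.8 0.4
   vertex 5.0 3.1 2.2
  endloop
 endfacet
 facet normal 0.644 -0.552 0.530
  outer loop
   vertex 4.7 1.5 0.9
   vertex 5.0 3.1 2.2
   vertex 3.1 2.9 4.3
  endloop
 endfacet
 facet normal 0.608 -0.592 0.530
  outer loop
   vertex 4.7 1.5 0.9
   vertex 3.1 2.9 4.3
   vertex 1.7 0.3 3.0
  endloop
 endfacet
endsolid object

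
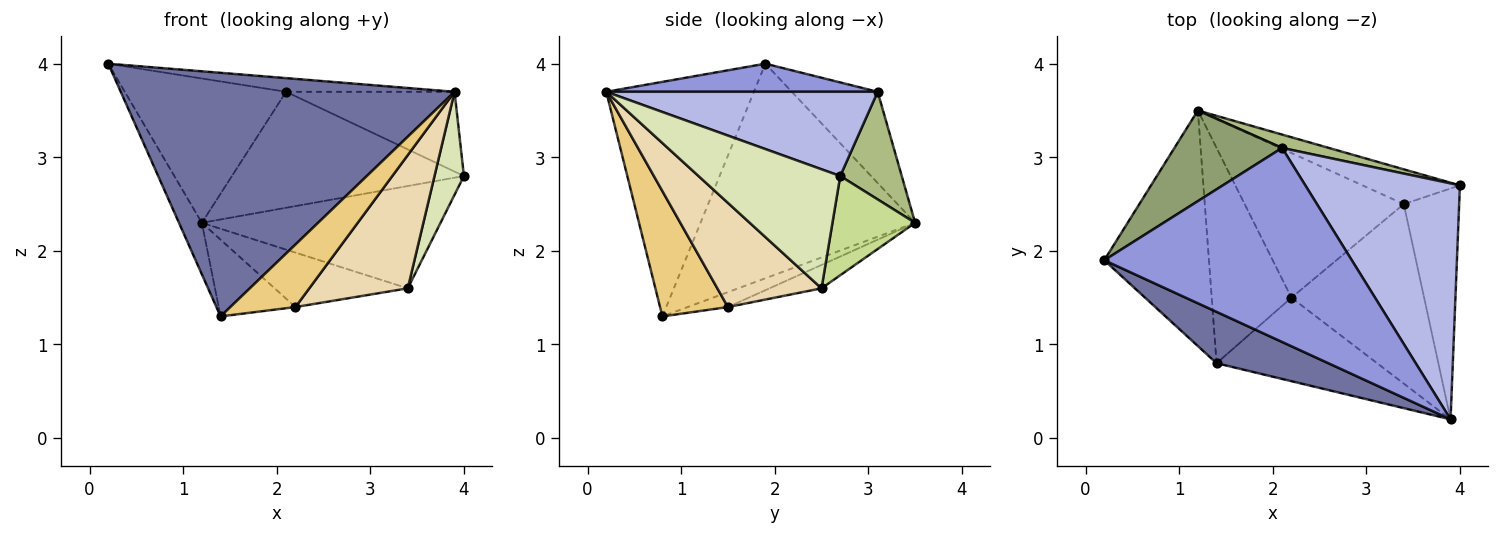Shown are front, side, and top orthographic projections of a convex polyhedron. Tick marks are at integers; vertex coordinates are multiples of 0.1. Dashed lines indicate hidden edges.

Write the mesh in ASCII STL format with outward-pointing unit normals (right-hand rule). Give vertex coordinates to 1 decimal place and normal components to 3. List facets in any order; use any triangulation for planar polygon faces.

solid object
 facet normal -0.397 -0.898 0.189
  outer loop
   vertex 1.4 0.8 1.3
   vertex 3.9 0.2 3.7
   vertex 0.2 1.9 4.0
  endloop
 endfacet
 facet normal -0.895 0.095 -0.436
  outer loop
   vertex 1.2 3.5 2.3
   vertex 1.4 0.8 1.3
   vertex 0.2 1.9 4.0
  endloop
 endfacet
 facet normal 0.112 0.070 0.991
  outer loop
   vertex 2.1 3.1 3.7
   vertex 0.2 1.9 4.0
   vertex 3.9 0.2 3.7
  endloop
 endfacet
 facet normal 0.459 0.285 0.842
  outer loop
   vertex 2.1 3.1 3.7
   vertex 3.9 0.2 3.7
   vertex 4.0 2.7 2.8
  endloop
 endfacet
 facet normal -0.411 0.772 0.485
  outer loop
   vertex 2.1 3.1 3.7
   vertex 1.2 3.5 2.3
   vertex 0.2 1.9 4.0
  endloop
 endfacet
 facet normal 0.255 0.961 0.111
  outer loop
   vertex 2.1 3.1 3.7
   vertex 4.0 2.7 2.8
   vertex 1.2 3.5 2.3
  endloop
 endfacet
 facet normal 0.312 0.900 -0.306
  outer loop
   vertex 3.4 2.5 1.6
   vertex 1.2 3.5 2.3
   vertex 4.0 2.7 2.8
  endloop
 endfacet
 facet normal 0.891 -0.185 -0.415
  outer loop
   vertex 3.4 2.5 1.6
   vertex 4.0 2.7 2.8
   vertex 3.9 0.2 3.7
  endloop
 endfacet
 facet normal -0.173 0.331 -0.928
  outer loop
   vertex 2.2 1.5 1.4
   vertex 1.4 0.8 1.3
   vertex 1.2 3.5 2.3
  endloop
 endfacet
 facet normal -0.136 0.349 -0.927
  outer loop
   vertex 2.2 1.5 1.4
   vertex 1.2 3.5 2.3
   vertex 3.4 2.5 1.6
  endloop
 endfacet
 facet normal 0.530 -0.508 -0.679
  outer loop
   vertex 2.2 1.5 1.4
   vertex 3.9 0.2 3.7
   vertex 1.4 0.8 1.3
  endloop
 endfacet
 facet normal 0.533 -0.504 -0.679
  outer loop
   vertex 2.2 1.5 1.4
   vertex 3.4 2.5 1.6
   vertex 3.9 0.2 3.7
  endloop
 endfacet
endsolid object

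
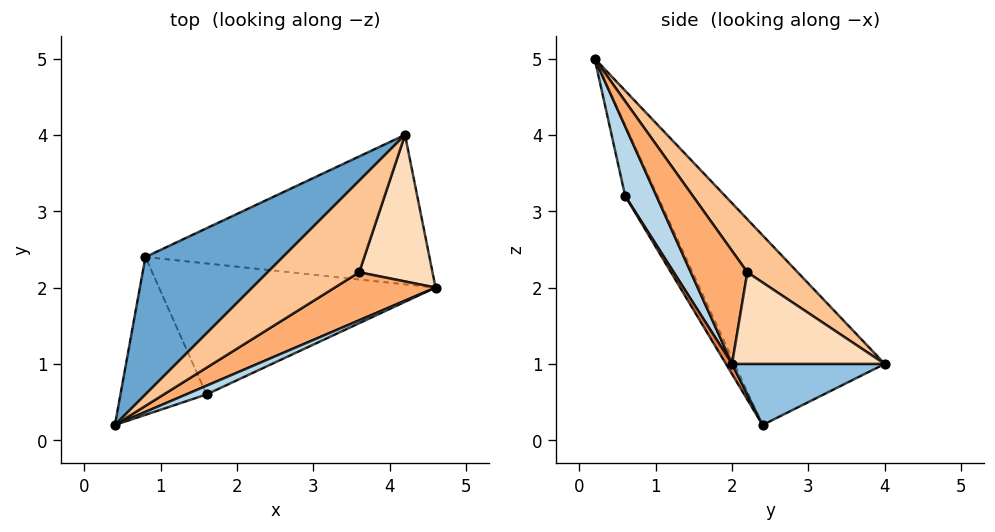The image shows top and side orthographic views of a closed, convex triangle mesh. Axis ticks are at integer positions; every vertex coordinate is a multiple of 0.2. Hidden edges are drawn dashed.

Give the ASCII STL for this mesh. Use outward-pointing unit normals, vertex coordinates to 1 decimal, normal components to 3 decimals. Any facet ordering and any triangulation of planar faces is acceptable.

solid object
 facet normal -0.465 0.819 0.337
  outer loop
   vertex 0.8 2.4 0.2
   vertex 0.4 0.2 5.0
   vertex 4.2 4.0 1.0
  endloop
 endfacet
 facet normal 0.210 0.042 -0.977
  outer loop
   vertex 0.8 2.4 0.2
   vertex 4.2 4.0 1.0
   vertex 4.6 2.0 1.0
  endloop
 endfacet
 facet normal 0.505 -0.850 0.148
  outer loop
   vertex 1.6 0.6 3.2
   vertex 4.6 2.0 1.0
   vertex 0.4 0.2 5.0
  endloop
 endfacet
 facet normal -0.341 -0.843 -0.415
  outer loop
   vertex 1.6 0.6 3.2
   vertex 0.4 0.2 5.0
   vertex 0.8 2.4 0.2
  endloop
 endfacet
 facet normal 0.019 -0.855 -0.518
  outer loop
   vertex 1.6 0.6 3.2
   vertex 0.8 2.4 0.2
   vertex 4.6 2.0 1.0
  endloop
 endfacet
 facet normal 0.722 -0.254 0.644
  outer loop
   vertex 3.6 2.2 2.2
   vertex 0.4 0.2 5.0
   vertex 4.6 2.0 1.0
  endloop
 endfacet
 facet normal 0.464 0.379 0.801
  outer loop
   vertex 3.6 2.2 2.2
   vertex 4.2 4.0 1.0
   vertex 0.4 0.2 5.0
  endloop
 endfacet
 facet normal 0.772 0.154 0.617
  outer loop
   vertex 3.6 2.2 2.2
   vertex 4.6 2.0 1.0
   vertex 4.2 4.0 1.0
  endloop
 endfacet
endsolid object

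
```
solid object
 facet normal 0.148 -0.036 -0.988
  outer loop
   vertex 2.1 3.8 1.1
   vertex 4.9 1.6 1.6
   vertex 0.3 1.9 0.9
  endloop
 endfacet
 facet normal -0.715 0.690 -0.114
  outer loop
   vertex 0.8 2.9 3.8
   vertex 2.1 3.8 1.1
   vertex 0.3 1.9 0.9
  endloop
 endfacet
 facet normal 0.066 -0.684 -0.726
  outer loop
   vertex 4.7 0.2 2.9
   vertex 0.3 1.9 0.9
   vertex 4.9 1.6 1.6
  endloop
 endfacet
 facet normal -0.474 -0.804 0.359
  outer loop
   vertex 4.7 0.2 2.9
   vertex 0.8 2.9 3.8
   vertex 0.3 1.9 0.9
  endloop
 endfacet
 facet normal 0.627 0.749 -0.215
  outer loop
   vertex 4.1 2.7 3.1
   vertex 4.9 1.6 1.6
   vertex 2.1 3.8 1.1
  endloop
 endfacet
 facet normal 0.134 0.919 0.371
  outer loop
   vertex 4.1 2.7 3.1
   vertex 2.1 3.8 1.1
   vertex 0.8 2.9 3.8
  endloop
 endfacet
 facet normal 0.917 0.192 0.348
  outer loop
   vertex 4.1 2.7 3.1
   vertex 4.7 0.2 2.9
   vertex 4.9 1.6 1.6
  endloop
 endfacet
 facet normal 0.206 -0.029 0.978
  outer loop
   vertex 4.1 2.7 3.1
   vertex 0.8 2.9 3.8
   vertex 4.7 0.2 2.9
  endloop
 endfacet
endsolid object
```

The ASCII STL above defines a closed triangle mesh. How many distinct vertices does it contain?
6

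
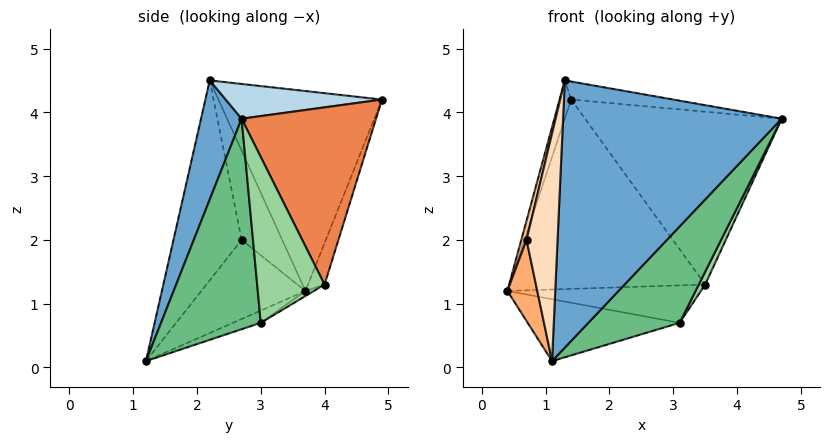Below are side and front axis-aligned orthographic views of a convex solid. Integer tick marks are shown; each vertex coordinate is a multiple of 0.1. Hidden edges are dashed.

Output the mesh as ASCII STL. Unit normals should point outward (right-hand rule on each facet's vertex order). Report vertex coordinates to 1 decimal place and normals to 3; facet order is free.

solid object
 facet normal 0.178 -0.961 0.210
  outer loop
   vertex 1.3 2.2 4.5
   vertex 1.1 1.2 0.1
   vertex 4.7 2.7 3.9
  endloop
 endfacet
 facet normal -0.954 0.068 0.291
  outer loop
   vertex 1.4 4.9 4.2
   vertex 0.4 3.7 1.2
   vertex 1.3 2.2 4.5
  endloop
 endfacet
 facet normal 0.158 0.103 0.982
  outer loop
   vertex 1.4 4.9 4.2
   vertex 1.3 2.2 4.5
   vertex 4.7 2.7 3.9
  endloop
 endfacet
 facet normal -0.079 0.934 -0.347
  outer loop
   vertex 3.5 4.0 1.3
   vertex 0.4 3.7 1.2
   vertex 1.4 4.9 4.2
  endloop
 endfacet
 facet normal 0.558 0.816 0.151
  outer loop
   vertex 3.5 4.0 1.3
   vertex 1.4 4.9 4.2
   vertex 4.7 2.7 3.9
  endloop
 endfacet
 facet normal -0.961 -0.276 0.016
  outer loop
   vertex 0.7 2.7 2.0
   vertex 0.4 3.7 1.2
   vertex 1.1 1.2 0.1
  endloop
 endfacet
 facet normal -0.970 -0.125 0.208
  outer loop
   vertex 0.7 2.7 2.0
   vertex 1.3 2.2 4.5
   vertex 0.4 3.7 1.2
  endloop
 endfacet
 facet normal -0.902 -0.411 0.134
  outer loop
   vertex 0.7 2.7 2.0
   vertex 1.1 1.2 0.1
   vertex 1.3 2.2 4.5
  endloop
 endfacet
 facet normal 0.677 -0.620 -0.397
  outer loop
   vertex 3.1 3.0 0.7
   vertex 4.7 2.7 3.9
   vertex 1.1 1.2 0.1
  endloop
 endfacet
 facet normal 0.888 -0.084 -0.452
  outer loop
   vertex 3.1 3.0 0.7
   vertex 3.5 4.0 1.3
   vertex 4.7 2.7 3.9
  endloop
 endfacet
 facet normal -0.071 0.385 -0.920
  outer loop
   vertex 3.1 3.0 0.7
   vertex 1.1 1.2 0.1
   vertex 0.4 3.7 1.2
  endloop
 endfacet
 facet normal -0.023 0.521 -0.853
  outer loop
   vertex 3.1 3.0 0.7
   vertex 0.4 3.7 1.2
   vertex 3.5 4.0 1.3
  endloop
 endfacet
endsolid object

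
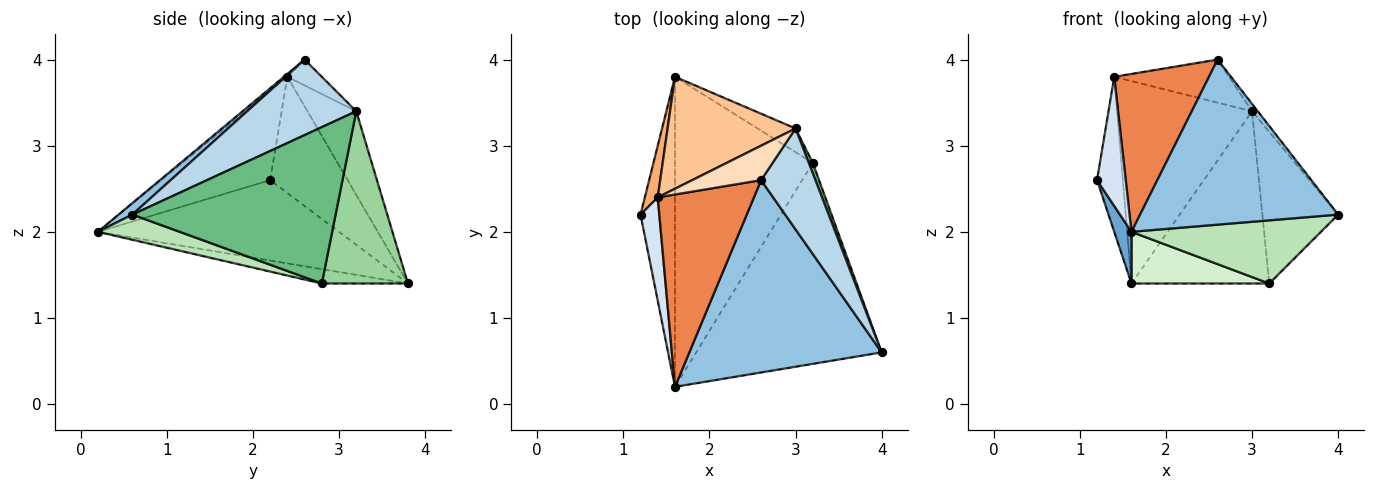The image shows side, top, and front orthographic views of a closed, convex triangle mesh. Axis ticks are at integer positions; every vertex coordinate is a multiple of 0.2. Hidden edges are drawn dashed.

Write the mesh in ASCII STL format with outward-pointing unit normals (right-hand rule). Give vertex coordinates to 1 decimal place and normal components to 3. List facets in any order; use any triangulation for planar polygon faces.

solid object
 facet normal -0.917 -0.066 -0.393
  outer loop
   vertex 1.6 0.2 2.0
   vertex 1.2 2.2 2.6
   vertex 1.6 3.8 1.4
  endloop
 endfacet
 facet normal 0.045 -0.651 0.758
  outer loop
   vertex 1.6 0.2 2.0
   vertex 4.0 0.6 2.2
   vertex 2.6 2.6 4.0
  endloop
 endfacet
 facet normal 0.811 0.043 0.583
  outer loop
   vertex 3.0 3.2 3.4
   vertex 2.6 2.6 4.0
   vertex 4.0 0.6 2.2
  endloop
 endfacet
 facet normal -0.948 -0.249 0.200
  outer loop
   vertex 1.4 2.4 3.8
   vertex 1.2 2.2 2.6
   vertex 1.6 0.2 2.0
  endloop
 endfacet
 facet normal -0.023 -0.634 0.773
  outer loop
   vertex 1.4 2.4 3.8
   vertex 1.6 0.2 2.0
   vertex 2.6 2.6 4.0
  endloop
 endfacet
 facet normal -0.943 0.314 0.105
  outer loop
   vertex 1.4 2.4 3.8
   vertex 1.6 3.8 1.4
   vertex 1.2 2.2 2.6
  endloop
 endfacet
 facet normal -0.302 0.834 0.461
  outer loop
   vertex 1.4 2.4 3.8
   vertex 3.0 3.2 3.4
   vertex 1.6 3.8 1.4
  endloop
 endfacet
 facet normal -0.228 0.760 0.608
  outer loop
   vertex 1.4 2.4 3.8
   vertex 2.6 2.6 4.0
   vertex 3.0 3.2 3.4
  endloop
 endfacet
 facet normal 0.937 0.349 0.024
  outer loop
   vertex 3.2 2.8 1.4
   vertex 3.0 3.2 3.4
   vertex 4.0 0.6 2.2
  endloop
 endfacet
 facet normal 0.526 0.842 -0.116
  outer loop
   vertex 3.2 2.8 1.4
   vertex 1.6 3.8 1.4
   vertex 3.0 3.2 3.4
  endloop
 endfacet
 facet normal 0.128 -0.297 -0.946
  outer loop
   vertex 3.2 2.8 1.4
   vertex 4.0 0.6 2.2
   vertex 1.6 0.2 2.0
  endloop
 endfacet
 facet normal -0.102 -0.164 -0.981
  outer loop
   vertex 3.2 2.8 1.4
   vertex 1.6 0.2 2.0
   vertex 1.6 3.8 1.4
  endloop
 endfacet
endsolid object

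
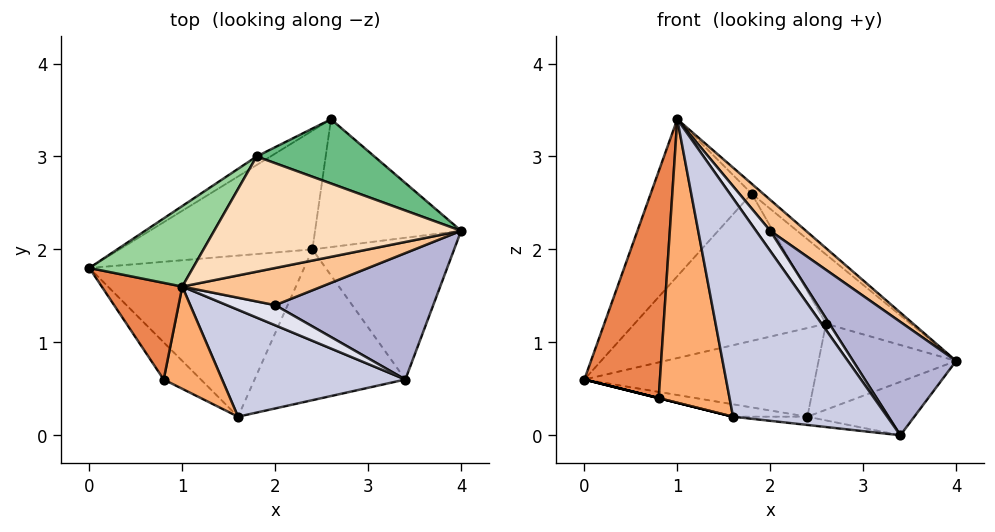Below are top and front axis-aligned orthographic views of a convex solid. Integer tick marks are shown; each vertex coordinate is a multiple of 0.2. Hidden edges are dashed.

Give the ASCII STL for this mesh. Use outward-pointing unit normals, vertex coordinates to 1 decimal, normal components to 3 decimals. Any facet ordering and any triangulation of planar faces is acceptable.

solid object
 facet normal -0.170 0.076 -0.983
  outer loop
   vertex 2.4 2.0 0.2
   vertex 1.6 0.2 0.2
   vertex 0.0 1.8 0.6
  endloop
 endfacet
 facet normal -0.180 0.589 -0.788
  outer loop
   vertex 2.4 2.0 0.2
   vertex 0.0 1.8 0.6
   vertex 2.6 3.4 1.2
  endloop
 endfacet
 facet normal 0.235 0.543 -0.807
  outer loop
   vertex 2.4 2.0 0.2
   vertex 2.6 3.4 1.2
   vertex 4.0 2.2 0.8
  endloop
 endfacet
 facet normal -0.243 0.000 -0.970
  outer loop
   vertex 0.8 0.6 0.4
   vertex 0.0 1.8 0.6
   vertex 1.6 0.2 0.2
  endloop
 endfacet
 facet normal -0.788 -0.566 0.241
  outer loop
   vertex 0.8 0.6 0.4
   vertex 1.0 1.6 3.4
   vertex 0.0 1.8 0.6
  endloop
 endfacet
 facet normal -0.360 -0.878 0.317
  outer loop
   vertex 0.8 0.6 0.4
   vertex 1.6 0.2 0.2
   vertex 1.0 1.6 3.4
  endloop
 endfacet
 facet normal 0.622 -0.501 0.602
  outer loop
   vertex 2.0 1.4 2.2
   vertex 4.0 2.2 0.8
   vertex 1.0 1.6 3.4
  endloop
 endfacet
 facet normal 0.646 0.065 0.761
  outer loop
   vertex 1.8 3.0 2.6
   vertex 1.0 1.6 3.4
   vertex 4.0 2.2 0.8
  endloop
 endfacet
 facet normal 0.635 0.566 0.525
  outer loop
   vertex 1.8 3.0 2.6
   vertex 4.0 2.2 0.8
   vertex 2.6 3.4 1.2
  endloop
 endfacet
 facet normal -0.740 0.598 0.307
  outer loop
   vertex 1.8 3.0 2.6
   vertex 0.0 1.8 0.6
   vertex 1.0 1.6 3.4
  endloop
 endfacet
 facet normal -0.515 0.856 -0.050
  outer loop
   vertex 1.8 3.0 2.6
   vertex 2.6 3.4 1.2
   vertex 0.0 1.8 0.6
  endloop
 endfacet
 facet normal 0.293 0.337 -0.895
  outer loop
   vertex 3.4 0.6 0.0
   vertex 2.4 2.0 0.2
   vertex 4.0 2.2 0.8
  endloop
 endfacet
 facet normal -0.122 0.054 -0.991
  outer loop
   vertex 3.4 0.6 0.0
   vertex 1.6 0.2 0.2
   vertex 2.4 2.0 0.2
  endloop
 endfacet
 facet normal 0.619 -0.524 0.585
  outer loop
   vertex 3.4 0.6 0.0
   vertex 4.0 2.2 0.8
   vertex 2.0 1.4 2.2
  endloop
 endfacet
 facet normal 0.241 -0.872 0.427
  outer loop
   vertex 3.4 0.6 0.0
   vertex 1.0 1.6 3.4
   vertex 1.6 0.2 0.2
  endloop
 endfacet
 facet normal 0.577 -0.577 0.577
  outer loop
   vertex 3.4 0.6 0.0
   vertex 2.0 1.4 2.2
   vertex 1.0 1.6 3.4
  endloop
 endfacet
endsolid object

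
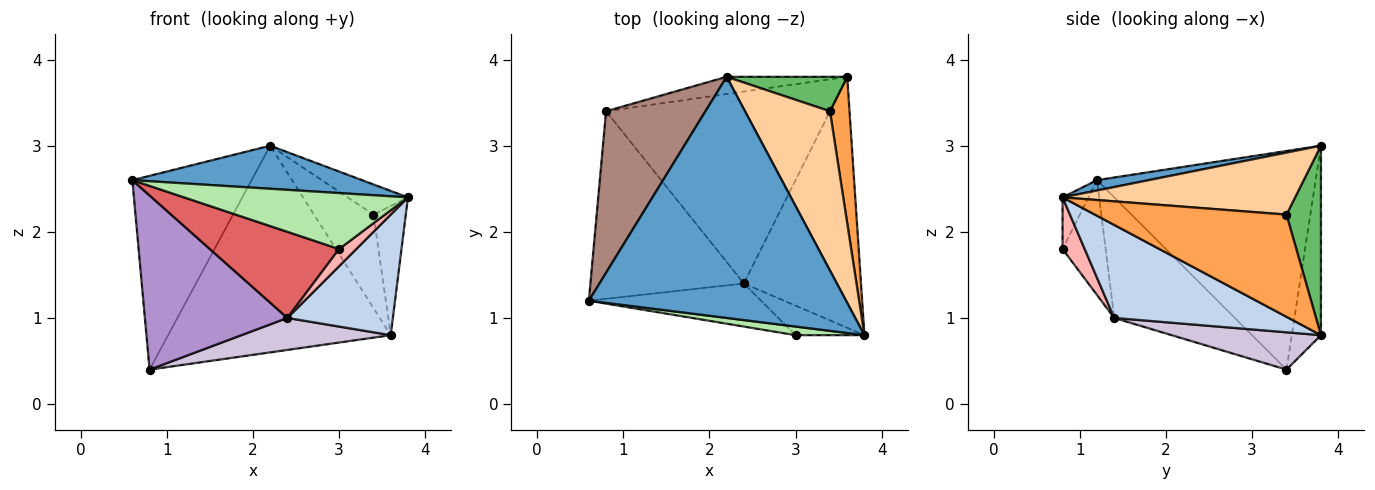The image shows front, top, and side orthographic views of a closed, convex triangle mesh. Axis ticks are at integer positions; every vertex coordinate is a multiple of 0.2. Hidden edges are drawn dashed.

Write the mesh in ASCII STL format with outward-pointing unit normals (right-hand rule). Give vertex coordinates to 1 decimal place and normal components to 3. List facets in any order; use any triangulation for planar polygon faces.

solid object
 facet normal 0.040 -0.176 0.984
  outer loop
   vertex 2.2 3.8 3.0
   vertex 0.6 1.2 2.6
   vertex 3.8 0.8 2.4
  endloop
 endfacet
 facet normal 0.582 -0.352 -0.733
  outer loop
   vertex 2.4 1.4 1.0
   vertex 3.6 3.8 0.8
   vertex 3.8 0.8 2.4
  endloop
 endfacet
 facet normal 0.969 0.163 0.185
  outer loop
   vertex 3.4 3.4 2.2
   vertex 3.8 0.8 2.4
   vertex 3.6 3.8 0.8
  endloop
 endfacet
 facet normal 0.583 0.151 0.799
  outer loop
   vertex 3.4 3.4 2.2
   vertex 2.2 3.8 3.0
   vertex 3.8 0.8 2.4
  endloop
 endfacet
 facet normal 0.477 0.825 0.304
  outer loop
   vertex 3.4 3.4 2.2
   vertex 3.6 3.8 0.8
   vertex 2.2 3.8 3.0
  endloop
 endfacet
 facet normal -0.113 -0.982 0.151
  outer loop
   vertex 3.0 0.8 1.8
   vertex 3.8 0.8 2.4
   vertex 0.6 1.2 2.6
  endloop
 endfacet
 facet normal -0.286 -0.857 -0.429
  outer loop
   vertex 3.0 0.8 1.8
   vertex 0.6 1.2 2.6
   vertex 2.4 1.4 1.0
  endloop
 endfacet
 facet normal 0.544 -0.423 -0.725
  outer loop
   vertex 3.0 0.8 1.8
   vertex 2.4 1.4 1.0
   vertex 3.8 0.8 2.4
  endloop
 endfacet
 facet normal -0.499 -0.590 -0.635
  outer loop
   vertex 0.8 3.4 0.4
   vertex 2.4 1.4 1.0
   vertex 0.6 1.2 2.6
  endloop
 endfacet
 facet normal 0.162 -0.162 -0.973
  outer loop
   vertex 0.8 3.4 0.4
   vertex 3.6 3.8 0.8
   vertex 2.4 1.4 1.0
  endloop
 endfacet
 facet normal -0.815 0.445 0.371
  outer loop
   vertex 0.8 3.4 0.4
   vertex 0.6 1.2 2.6
   vertex 2.2 3.8 3.0
  endloop
 endfacet
 facet normal -0.129 0.988 -0.082
  outer loop
   vertex 0.8 3.4 0.4
   vertex 2.2 3.8 3.0
   vertex 3.6 3.8 0.8
  endloop
 endfacet
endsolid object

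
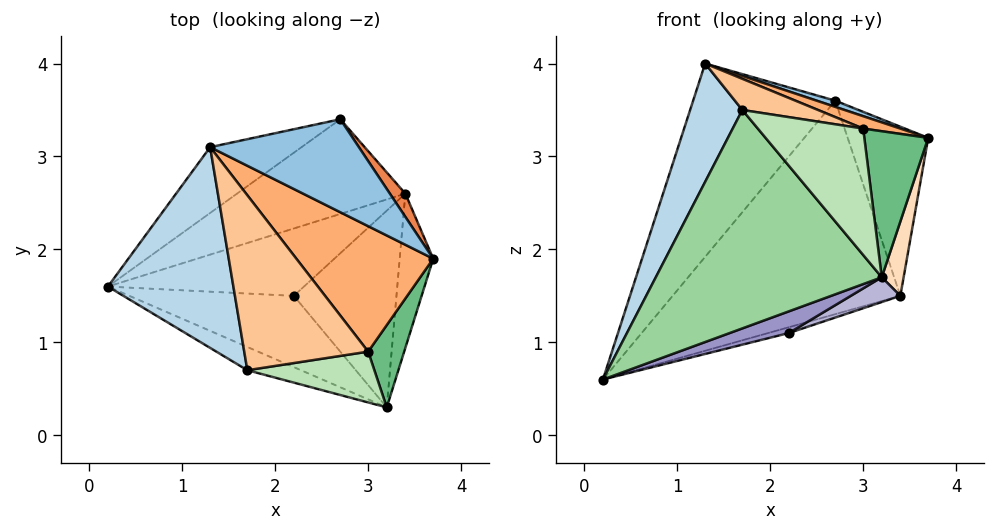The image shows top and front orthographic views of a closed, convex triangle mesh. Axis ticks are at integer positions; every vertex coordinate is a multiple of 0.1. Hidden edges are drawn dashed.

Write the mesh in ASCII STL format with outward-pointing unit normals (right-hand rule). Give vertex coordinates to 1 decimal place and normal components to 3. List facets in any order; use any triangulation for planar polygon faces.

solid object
 facet normal -0.283 0.908 -0.309
  outer loop
   vertex 1.3 3.1 4.0
   vertex 2.7 3.4 3.6
   vertex 0.2 1.6 0.6
  endloop
 endfacet
 facet normal 0.287 -0.064 0.956
  outer loop
   vertex 1.3 3.1 4.0
   vertex 3.7 1.9 3.2
   vertex 2.7 3.4 3.6
  endloop
 endfacet
 facet normal -0.892 -0.230 0.390
  outer loop
   vertex 1.7 0.7 3.5
   vertex 1.3 3.1 4.0
   vertex 0.2 1.6 0.6
  endloop
 endfacet
 facet normal -0.169 0.901 -0.400
  outer loop
   vertex 3.4 2.6 1.5
   vertex 0.2 1.6 0.6
   vertex 2.7 3.4 3.6
  endloop
 endfacet
 facet normal 0.839 0.539 0.074
  outer loop
   vertex 3.4 2.6 1.5
   vertex 2.7 3.4 3.6
   vertex 3.7 1.9 3.2
  endloop
 endfacet
 facet normal 0.272 -0.095 0.958
  outer loop
   vertex 3.0 0.9 3.3
   vertex 3.7 1.9 3.2
   vertex 1.3 3.1 4.0
  endloop
 endfacet
 facet normal 0.176 -0.173 0.969
  outer loop
   vertex 3.0 0.9 3.3
   vertex 1.3 3.1 4.0
   vertex 1.7 0.7 3.5
  endloop
 endfacet
 facet normal 0.971 -0.103 -0.214
  outer loop
   vertex 3.2 0.3 1.7
   vertex 3.4 2.6 1.5
   vertex 3.7 1.9 3.2
  endloop
 endfacet
 facet normal 0.796 -0.527 0.297
  outer loop
   vertex 3.2 0.3 1.7
   vertex 3.7 1.9 3.2
   vertex 3.0 0.9 3.3
  endloop
 endfacet
 facet normal -0.365 -0.926 -0.098
  outer loop
   vertex 3.2 0.3 1.7
   vertex 1.7 0.7 3.5
   vertex 0.2 1.6 0.6
  endloop
 endfacet
 facet normal 0.196 -0.910 0.366
  outer loop
   vertex 3.2 0.3 1.7
   vertex 3.0 0.9 3.3
   vertex 1.7 0.7 3.5
  endloop
 endfacet
 facet normal 0.246 0.083 -0.966
  outer loop
   vertex 2.2 1.5 1.1
   vertex 0.2 1.6 0.6
   vertex 3.4 2.6 1.5
  endloop
 endfacet
 facet normal 0.219 -0.284 -0.933
  outer loop
   vertex 2.2 1.5 1.1
   vertex 3.2 0.3 1.7
   vertex 0.2 1.6 0.6
  endloop
 endfacet
 facet normal 0.407 -0.114 -0.906
  outer loop
   vertex 2.2 1.5 1.1
   vertex 3.4 2.6 1.5
   vertex 3.2 0.3 1.7
  endloop
 endfacet
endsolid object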